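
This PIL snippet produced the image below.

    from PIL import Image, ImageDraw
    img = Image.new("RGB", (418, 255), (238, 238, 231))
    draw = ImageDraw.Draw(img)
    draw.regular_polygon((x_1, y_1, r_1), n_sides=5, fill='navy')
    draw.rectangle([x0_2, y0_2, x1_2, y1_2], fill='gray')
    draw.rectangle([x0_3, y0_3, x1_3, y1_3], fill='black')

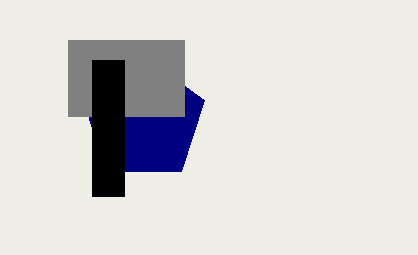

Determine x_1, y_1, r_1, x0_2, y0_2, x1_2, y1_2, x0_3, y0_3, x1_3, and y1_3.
x_1 = 144
y_1 = 120
r_1 = 64
x0_2 = 68
y0_2 = 40
x1_2 = 184
y1_2 = 116
x0_3 = 92
y0_3 = 60
x1_3 = 124
y1_3 = 196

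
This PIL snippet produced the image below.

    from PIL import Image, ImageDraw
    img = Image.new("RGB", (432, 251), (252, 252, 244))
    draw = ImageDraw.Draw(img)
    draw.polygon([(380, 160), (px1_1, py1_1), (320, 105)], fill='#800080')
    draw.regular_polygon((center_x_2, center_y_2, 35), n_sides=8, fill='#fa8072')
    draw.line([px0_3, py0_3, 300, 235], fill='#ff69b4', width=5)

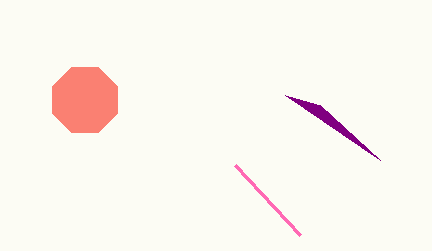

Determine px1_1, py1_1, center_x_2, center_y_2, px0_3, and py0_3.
px1_1 = 285; py1_1 = 95; center_x_2 = 85; center_y_2 = 100; px0_3 = 235; py0_3 = 165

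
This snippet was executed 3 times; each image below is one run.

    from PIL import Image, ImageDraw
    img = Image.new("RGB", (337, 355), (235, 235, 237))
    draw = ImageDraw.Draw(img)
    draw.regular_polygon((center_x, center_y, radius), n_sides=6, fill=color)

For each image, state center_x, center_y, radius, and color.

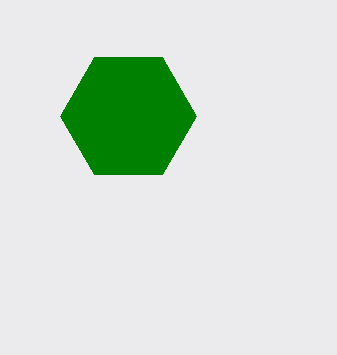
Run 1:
center_x = 128, center_y = 116, radius = 68, color = 'green'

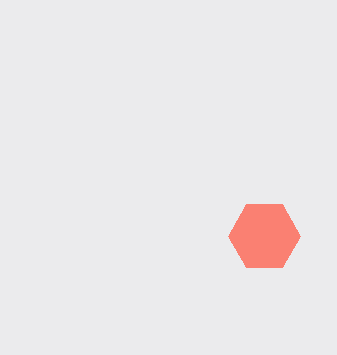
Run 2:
center_x = 264, center_y = 236, radius = 36, color = 'salmon'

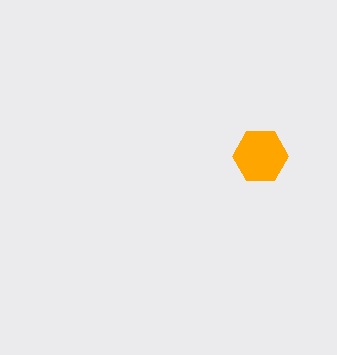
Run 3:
center_x = 260, center_y = 156, radius = 28, color = 'orange'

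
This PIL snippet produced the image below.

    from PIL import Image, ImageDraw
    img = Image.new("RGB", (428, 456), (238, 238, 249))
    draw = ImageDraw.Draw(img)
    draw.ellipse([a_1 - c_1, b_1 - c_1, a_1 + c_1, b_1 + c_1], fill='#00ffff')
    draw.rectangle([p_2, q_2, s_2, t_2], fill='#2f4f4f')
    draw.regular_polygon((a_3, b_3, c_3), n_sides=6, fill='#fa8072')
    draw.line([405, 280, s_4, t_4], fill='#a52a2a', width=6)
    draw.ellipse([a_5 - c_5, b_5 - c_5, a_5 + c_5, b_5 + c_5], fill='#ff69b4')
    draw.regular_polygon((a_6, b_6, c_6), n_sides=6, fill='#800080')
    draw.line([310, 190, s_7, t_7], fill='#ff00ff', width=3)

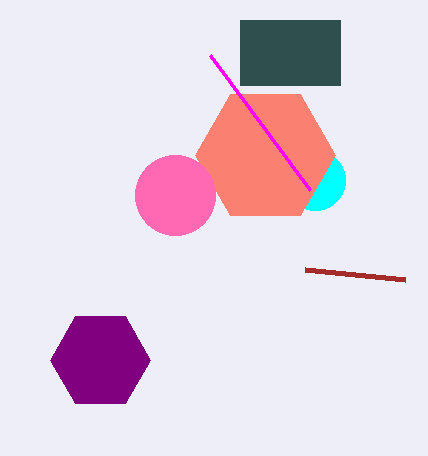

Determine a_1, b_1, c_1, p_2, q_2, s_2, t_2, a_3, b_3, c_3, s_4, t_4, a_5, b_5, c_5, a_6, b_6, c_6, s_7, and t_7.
a_1 = 315
b_1 = 180
c_1 = 30
p_2 = 240
q_2 = 20
s_2 = 340
t_2 = 85
a_3 = 265
b_3 = 155
c_3 = 70
s_4 = 305
t_4 = 270
a_5 = 175
b_5 = 195
c_5 = 40
a_6 = 100
b_6 = 360
c_6 = 50
s_7 = 210
t_7 = 55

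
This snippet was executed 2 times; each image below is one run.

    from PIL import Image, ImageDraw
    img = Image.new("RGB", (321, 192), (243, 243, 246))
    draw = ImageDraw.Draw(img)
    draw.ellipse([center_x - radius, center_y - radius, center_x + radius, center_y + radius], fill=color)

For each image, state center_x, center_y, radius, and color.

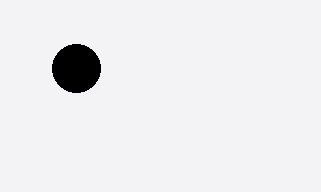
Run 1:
center_x = 76
center_y = 68
radius = 24
color = 'black'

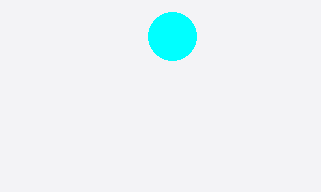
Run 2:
center_x = 172
center_y = 36
radius = 24
color = 'cyan'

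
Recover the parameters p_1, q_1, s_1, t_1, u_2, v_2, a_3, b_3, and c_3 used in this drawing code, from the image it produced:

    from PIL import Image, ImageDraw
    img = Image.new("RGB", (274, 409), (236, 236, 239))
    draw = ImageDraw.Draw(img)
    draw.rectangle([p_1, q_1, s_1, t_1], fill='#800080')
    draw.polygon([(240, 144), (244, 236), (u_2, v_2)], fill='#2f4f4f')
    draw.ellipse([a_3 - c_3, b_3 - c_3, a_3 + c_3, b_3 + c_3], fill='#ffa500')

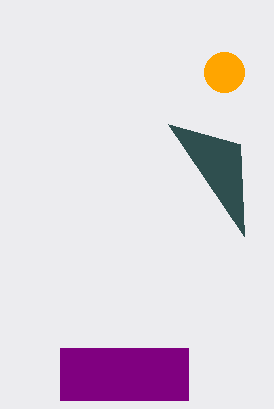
p_1 = 60, q_1 = 348, s_1 = 188, t_1 = 400, u_2 = 168, v_2 = 124, a_3 = 224, b_3 = 72, c_3 = 20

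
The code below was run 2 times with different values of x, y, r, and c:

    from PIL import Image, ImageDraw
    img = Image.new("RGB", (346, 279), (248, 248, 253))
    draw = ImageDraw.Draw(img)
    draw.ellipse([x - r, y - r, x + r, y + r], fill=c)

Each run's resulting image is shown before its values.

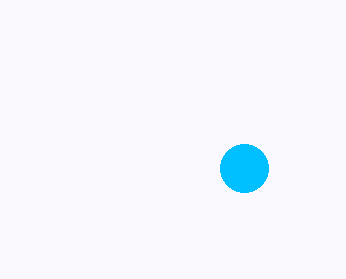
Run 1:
x = 244
y = 168
r = 24
c = 'deepskyblue'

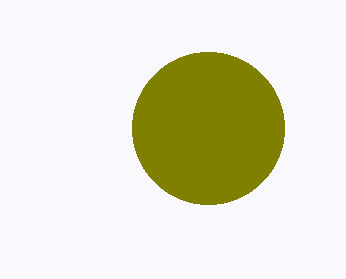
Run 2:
x = 208; y = 128; r = 76; c = 'olive'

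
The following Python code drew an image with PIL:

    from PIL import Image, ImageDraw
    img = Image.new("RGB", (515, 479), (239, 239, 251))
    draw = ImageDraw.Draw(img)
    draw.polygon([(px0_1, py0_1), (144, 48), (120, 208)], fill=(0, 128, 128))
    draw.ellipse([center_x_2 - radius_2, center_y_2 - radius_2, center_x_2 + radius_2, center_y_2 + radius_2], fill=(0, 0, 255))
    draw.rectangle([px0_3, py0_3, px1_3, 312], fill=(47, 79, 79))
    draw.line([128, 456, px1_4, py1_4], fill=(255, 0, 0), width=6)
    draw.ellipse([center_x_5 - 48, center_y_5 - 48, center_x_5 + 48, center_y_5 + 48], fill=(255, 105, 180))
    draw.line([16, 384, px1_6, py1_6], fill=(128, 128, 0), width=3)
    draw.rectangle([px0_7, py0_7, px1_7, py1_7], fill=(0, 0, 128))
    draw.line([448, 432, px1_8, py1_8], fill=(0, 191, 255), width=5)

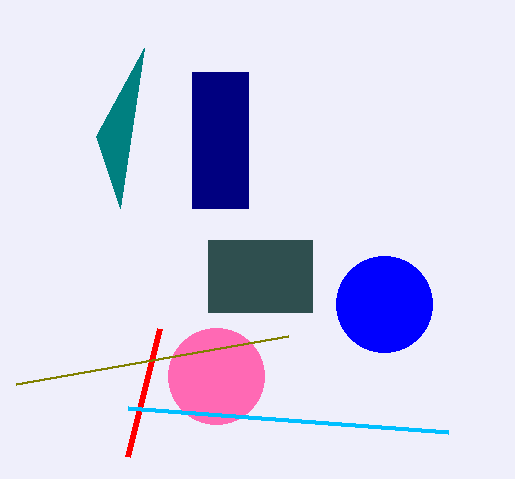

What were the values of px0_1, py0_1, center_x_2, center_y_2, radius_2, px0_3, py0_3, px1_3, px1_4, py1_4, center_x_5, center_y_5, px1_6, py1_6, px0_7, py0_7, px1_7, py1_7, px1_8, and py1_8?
px0_1 = 96; py0_1 = 136; center_x_2 = 384; center_y_2 = 304; radius_2 = 48; px0_3 = 208; py0_3 = 240; px1_3 = 312; px1_4 = 160; py1_4 = 328; center_x_5 = 216; center_y_5 = 376; px1_6 = 288; py1_6 = 336; px0_7 = 192; py0_7 = 72; px1_7 = 248; py1_7 = 208; px1_8 = 128; py1_8 = 408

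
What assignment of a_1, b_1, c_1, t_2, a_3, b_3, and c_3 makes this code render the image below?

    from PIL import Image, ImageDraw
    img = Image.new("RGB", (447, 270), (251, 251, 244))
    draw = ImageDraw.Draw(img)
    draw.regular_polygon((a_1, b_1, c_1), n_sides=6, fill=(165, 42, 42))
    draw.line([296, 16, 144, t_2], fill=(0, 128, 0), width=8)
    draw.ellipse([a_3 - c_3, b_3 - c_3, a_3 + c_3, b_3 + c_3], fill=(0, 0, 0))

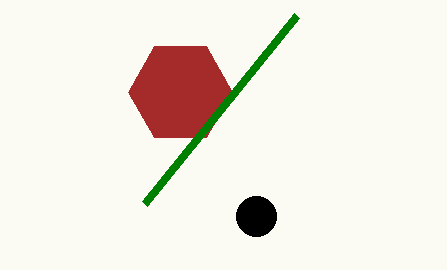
a_1 = 180; b_1 = 92; c_1 = 52; t_2 = 204; a_3 = 256; b_3 = 216; c_3 = 20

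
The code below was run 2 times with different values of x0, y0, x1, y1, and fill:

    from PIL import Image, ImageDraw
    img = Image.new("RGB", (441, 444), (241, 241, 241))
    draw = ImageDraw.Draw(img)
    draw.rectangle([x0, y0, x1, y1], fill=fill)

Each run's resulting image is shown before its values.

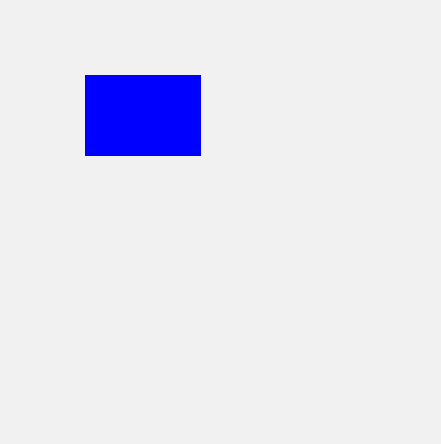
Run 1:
x0 = 85; y0 = 75; x1 = 200; y1 = 155; fill = 'blue'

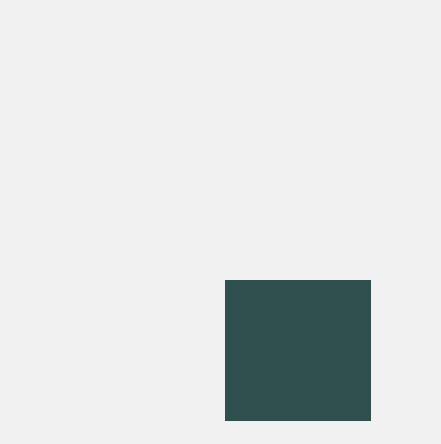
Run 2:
x0 = 225; y0 = 280; x1 = 370; y1 = 420; fill = 'darkslategray'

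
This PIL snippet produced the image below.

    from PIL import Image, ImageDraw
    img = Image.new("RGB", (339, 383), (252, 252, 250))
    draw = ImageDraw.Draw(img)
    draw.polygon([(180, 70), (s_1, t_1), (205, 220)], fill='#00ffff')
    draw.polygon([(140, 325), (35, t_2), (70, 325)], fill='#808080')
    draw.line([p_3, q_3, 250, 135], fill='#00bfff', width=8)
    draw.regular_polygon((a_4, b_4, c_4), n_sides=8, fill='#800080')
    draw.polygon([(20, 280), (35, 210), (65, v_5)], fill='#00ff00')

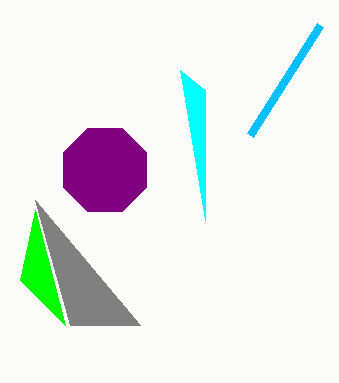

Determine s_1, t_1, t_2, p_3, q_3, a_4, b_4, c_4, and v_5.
s_1 = 205, t_1 = 90, t_2 = 200, p_3 = 320, q_3 = 25, a_4 = 105, b_4 = 170, c_4 = 45, v_5 = 325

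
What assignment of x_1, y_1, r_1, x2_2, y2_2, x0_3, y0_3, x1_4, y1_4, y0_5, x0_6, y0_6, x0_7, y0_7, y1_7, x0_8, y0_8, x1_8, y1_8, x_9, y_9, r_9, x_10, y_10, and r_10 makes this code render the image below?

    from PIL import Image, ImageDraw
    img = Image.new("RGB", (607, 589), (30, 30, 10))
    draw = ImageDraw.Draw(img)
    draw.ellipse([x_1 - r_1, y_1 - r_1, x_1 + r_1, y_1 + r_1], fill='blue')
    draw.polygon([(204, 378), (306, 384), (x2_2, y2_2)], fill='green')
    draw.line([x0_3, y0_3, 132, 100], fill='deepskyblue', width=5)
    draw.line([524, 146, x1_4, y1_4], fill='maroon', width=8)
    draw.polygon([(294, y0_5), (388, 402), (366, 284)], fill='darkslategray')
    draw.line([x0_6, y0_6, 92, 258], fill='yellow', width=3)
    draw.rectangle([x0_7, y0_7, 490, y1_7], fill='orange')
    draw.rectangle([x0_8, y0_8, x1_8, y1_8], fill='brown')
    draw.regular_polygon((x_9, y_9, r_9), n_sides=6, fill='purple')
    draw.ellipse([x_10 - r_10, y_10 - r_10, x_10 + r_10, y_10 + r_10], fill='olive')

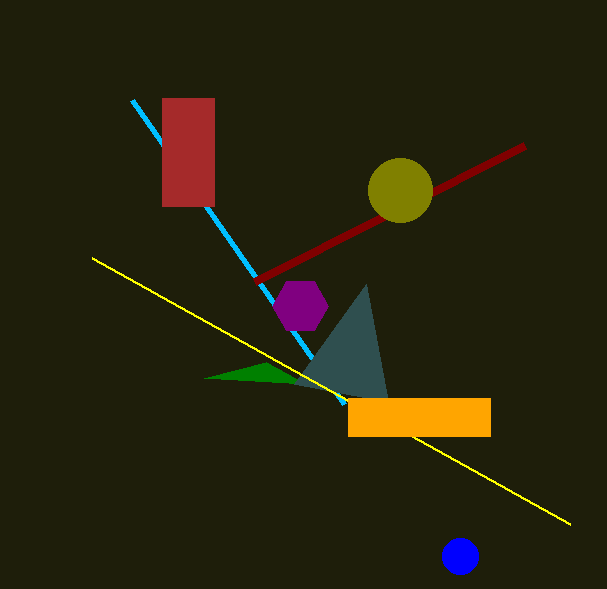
x_1 = 460
y_1 = 556
r_1 = 18
x2_2 = 266
y2_2 = 362
x0_3 = 344
y0_3 = 404
x1_4 = 254
y1_4 = 282
y0_5 = 384
x0_6 = 570
y0_6 = 524
x0_7 = 348
y0_7 = 398
y1_7 = 436
x0_8 = 162
y0_8 = 98
x1_8 = 214
y1_8 = 206
x_9 = 300
y_9 = 306
r_9 = 28
x_10 = 400
y_10 = 190
r_10 = 32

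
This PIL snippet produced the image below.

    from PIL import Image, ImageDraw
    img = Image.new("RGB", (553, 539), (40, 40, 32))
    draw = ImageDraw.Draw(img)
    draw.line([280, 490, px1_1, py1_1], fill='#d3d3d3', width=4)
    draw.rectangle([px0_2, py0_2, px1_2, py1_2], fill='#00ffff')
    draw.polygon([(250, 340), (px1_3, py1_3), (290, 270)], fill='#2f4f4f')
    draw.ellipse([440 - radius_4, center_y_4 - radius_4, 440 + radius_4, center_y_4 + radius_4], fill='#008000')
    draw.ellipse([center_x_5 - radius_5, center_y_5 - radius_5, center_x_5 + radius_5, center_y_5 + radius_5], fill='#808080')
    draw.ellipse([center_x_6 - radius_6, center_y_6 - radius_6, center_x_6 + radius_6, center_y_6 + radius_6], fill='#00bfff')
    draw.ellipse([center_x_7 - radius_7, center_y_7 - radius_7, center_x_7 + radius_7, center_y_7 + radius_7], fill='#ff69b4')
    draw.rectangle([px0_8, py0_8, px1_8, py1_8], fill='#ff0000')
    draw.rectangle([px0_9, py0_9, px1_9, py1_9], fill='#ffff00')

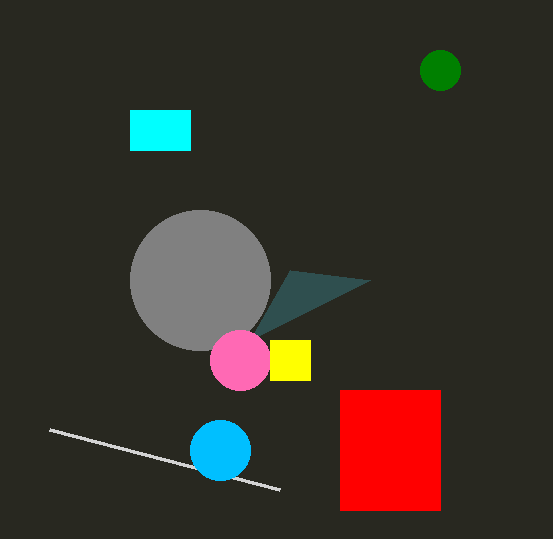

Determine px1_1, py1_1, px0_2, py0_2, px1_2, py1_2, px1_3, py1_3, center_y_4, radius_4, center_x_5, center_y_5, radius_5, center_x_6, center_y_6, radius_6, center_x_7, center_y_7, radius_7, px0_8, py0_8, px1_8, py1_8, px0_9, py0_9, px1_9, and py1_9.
px1_1 = 50, py1_1 = 430, px0_2 = 130, py0_2 = 110, px1_2 = 190, py1_2 = 150, px1_3 = 370, py1_3 = 280, center_y_4 = 70, radius_4 = 20, center_x_5 = 200, center_y_5 = 280, radius_5 = 70, center_x_6 = 220, center_y_6 = 450, radius_6 = 30, center_x_7 = 240, center_y_7 = 360, radius_7 = 30, px0_8 = 340, py0_8 = 390, px1_8 = 440, py1_8 = 510, px0_9 = 270, py0_9 = 340, px1_9 = 310, py1_9 = 380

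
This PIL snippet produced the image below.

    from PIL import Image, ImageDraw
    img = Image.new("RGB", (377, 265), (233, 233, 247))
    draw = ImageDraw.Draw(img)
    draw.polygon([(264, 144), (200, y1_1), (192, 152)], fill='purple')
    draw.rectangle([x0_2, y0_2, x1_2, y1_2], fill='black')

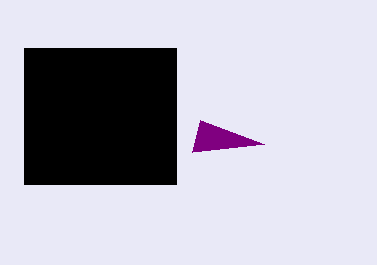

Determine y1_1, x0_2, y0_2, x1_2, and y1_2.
y1_1 = 120; x0_2 = 24; y0_2 = 48; x1_2 = 176; y1_2 = 184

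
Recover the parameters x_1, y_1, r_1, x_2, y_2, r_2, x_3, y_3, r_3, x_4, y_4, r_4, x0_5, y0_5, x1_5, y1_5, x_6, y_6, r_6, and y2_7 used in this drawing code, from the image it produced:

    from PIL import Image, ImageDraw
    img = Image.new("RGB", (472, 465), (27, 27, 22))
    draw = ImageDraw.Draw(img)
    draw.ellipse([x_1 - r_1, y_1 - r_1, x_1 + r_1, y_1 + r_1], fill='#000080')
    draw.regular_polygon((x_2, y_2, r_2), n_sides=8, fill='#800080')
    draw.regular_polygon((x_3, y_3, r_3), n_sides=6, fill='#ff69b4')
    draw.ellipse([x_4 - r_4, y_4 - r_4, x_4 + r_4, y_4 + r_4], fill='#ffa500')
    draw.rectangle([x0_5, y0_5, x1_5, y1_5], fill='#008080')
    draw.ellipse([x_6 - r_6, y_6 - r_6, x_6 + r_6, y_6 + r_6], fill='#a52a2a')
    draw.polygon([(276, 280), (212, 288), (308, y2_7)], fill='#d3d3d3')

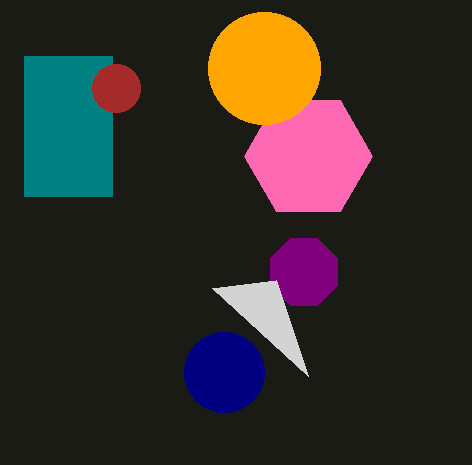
x_1 = 224
y_1 = 372
r_1 = 40
x_2 = 304
y_2 = 272
r_2 = 36
x_3 = 308
y_3 = 156
r_3 = 64
x_4 = 264
y_4 = 68
r_4 = 56
x0_5 = 24
y0_5 = 56
x1_5 = 112
y1_5 = 196
x_6 = 116
y_6 = 88
r_6 = 24
y2_7 = 376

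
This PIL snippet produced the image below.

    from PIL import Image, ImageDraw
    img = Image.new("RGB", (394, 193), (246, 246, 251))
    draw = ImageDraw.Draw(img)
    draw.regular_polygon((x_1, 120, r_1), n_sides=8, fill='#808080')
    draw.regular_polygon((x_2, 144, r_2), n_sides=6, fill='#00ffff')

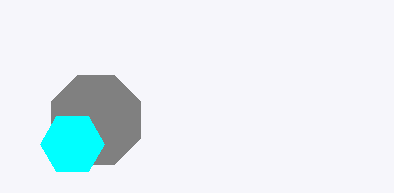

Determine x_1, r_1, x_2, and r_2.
x_1 = 96, r_1 = 48, x_2 = 72, r_2 = 32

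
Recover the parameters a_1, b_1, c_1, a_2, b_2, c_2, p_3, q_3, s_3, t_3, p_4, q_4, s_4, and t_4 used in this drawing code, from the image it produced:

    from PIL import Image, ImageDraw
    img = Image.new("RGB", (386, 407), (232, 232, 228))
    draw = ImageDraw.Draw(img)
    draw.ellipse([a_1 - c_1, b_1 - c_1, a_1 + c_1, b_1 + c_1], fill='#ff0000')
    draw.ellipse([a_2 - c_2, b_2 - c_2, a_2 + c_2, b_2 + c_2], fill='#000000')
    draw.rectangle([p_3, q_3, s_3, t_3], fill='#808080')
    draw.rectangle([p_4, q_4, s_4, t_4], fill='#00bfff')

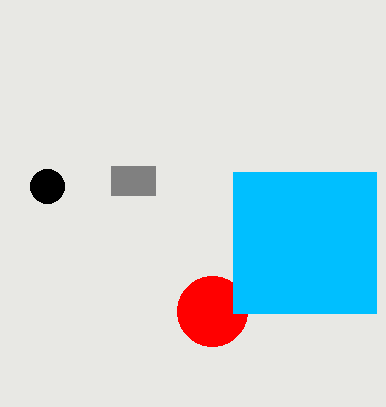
a_1 = 212
b_1 = 311
c_1 = 35
a_2 = 47
b_2 = 186
c_2 = 17
p_3 = 111
q_3 = 166
s_3 = 155
t_3 = 195
p_4 = 233
q_4 = 172
s_4 = 376
t_4 = 313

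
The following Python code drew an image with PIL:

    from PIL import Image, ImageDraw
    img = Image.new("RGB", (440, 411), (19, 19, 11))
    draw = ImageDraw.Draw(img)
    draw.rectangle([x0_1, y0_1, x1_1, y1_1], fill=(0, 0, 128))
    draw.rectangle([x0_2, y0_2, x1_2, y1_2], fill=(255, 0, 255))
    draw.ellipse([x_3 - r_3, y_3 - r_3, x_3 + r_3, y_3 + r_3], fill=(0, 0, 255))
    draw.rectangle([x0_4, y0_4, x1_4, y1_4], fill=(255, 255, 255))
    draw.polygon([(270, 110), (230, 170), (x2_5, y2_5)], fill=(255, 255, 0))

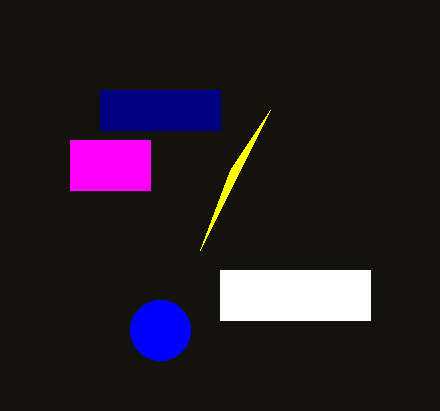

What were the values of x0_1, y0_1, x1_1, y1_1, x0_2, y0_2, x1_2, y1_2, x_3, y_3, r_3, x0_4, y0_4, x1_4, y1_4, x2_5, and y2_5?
x0_1 = 100
y0_1 = 90
x1_1 = 220
y1_1 = 130
x0_2 = 70
y0_2 = 140
x1_2 = 150
y1_2 = 190
x_3 = 160
y_3 = 330
r_3 = 30
x0_4 = 220
y0_4 = 270
x1_4 = 370
y1_4 = 320
x2_5 = 200
y2_5 = 250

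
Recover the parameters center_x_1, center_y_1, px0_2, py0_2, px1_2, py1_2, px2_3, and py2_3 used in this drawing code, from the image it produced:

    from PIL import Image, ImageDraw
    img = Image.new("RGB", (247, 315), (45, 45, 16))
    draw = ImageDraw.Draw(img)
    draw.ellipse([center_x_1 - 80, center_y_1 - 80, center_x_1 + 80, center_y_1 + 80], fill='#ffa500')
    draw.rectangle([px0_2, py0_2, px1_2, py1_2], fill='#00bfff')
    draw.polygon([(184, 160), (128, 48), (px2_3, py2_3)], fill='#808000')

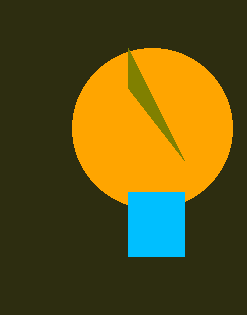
center_x_1 = 152
center_y_1 = 128
px0_2 = 128
py0_2 = 192
px1_2 = 184
py1_2 = 256
px2_3 = 128
py2_3 = 88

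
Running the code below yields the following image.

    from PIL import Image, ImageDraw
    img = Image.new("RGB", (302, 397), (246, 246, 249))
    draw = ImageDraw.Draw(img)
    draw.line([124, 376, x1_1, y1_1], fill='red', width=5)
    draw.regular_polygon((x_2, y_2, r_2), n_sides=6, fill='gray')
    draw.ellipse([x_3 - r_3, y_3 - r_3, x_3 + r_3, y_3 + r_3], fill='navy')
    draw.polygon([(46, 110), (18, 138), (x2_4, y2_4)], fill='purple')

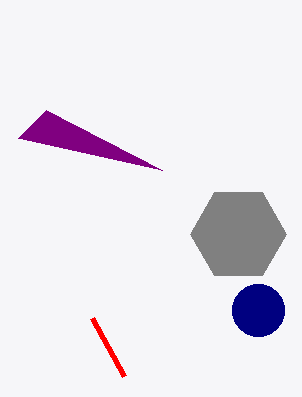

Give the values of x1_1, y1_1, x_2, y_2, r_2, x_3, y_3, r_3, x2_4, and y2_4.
x1_1 = 92
y1_1 = 318
x_2 = 238
y_2 = 234
r_2 = 48
x_3 = 258
y_3 = 310
r_3 = 26
x2_4 = 162
y2_4 = 170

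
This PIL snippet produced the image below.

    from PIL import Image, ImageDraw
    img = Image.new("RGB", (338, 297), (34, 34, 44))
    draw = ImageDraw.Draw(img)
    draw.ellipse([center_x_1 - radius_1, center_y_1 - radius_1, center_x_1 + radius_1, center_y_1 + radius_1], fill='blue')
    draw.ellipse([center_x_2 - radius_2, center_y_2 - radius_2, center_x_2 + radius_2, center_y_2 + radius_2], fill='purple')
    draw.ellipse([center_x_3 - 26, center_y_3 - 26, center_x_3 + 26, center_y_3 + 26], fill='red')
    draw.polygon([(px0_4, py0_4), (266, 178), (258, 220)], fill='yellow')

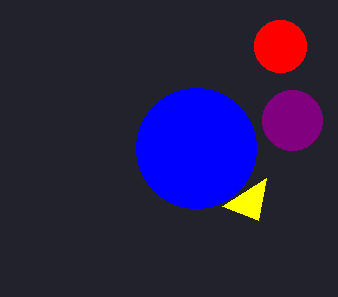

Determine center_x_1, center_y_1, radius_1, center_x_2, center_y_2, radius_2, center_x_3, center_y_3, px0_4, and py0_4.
center_x_1 = 196; center_y_1 = 148; radius_1 = 60; center_x_2 = 292; center_y_2 = 120; radius_2 = 30; center_x_3 = 280; center_y_3 = 46; px0_4 = 222; py0_4 = 206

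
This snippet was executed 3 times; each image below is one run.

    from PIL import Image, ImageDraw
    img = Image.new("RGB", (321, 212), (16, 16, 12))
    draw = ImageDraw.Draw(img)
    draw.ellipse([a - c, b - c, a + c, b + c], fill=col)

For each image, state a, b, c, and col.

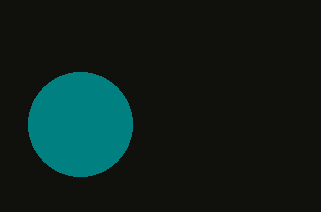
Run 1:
a = 80; b = 124; c = 52; col = 'teal'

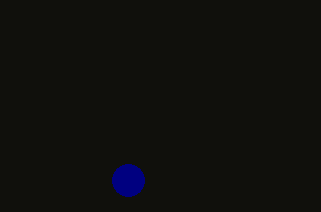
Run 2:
a = 128; b = 180; c = 16; col = 'navy'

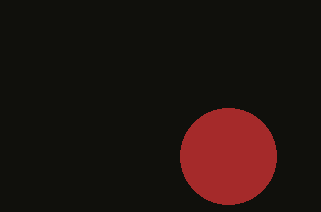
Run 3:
a = 228, b = 156, c = 48, col = 'brown'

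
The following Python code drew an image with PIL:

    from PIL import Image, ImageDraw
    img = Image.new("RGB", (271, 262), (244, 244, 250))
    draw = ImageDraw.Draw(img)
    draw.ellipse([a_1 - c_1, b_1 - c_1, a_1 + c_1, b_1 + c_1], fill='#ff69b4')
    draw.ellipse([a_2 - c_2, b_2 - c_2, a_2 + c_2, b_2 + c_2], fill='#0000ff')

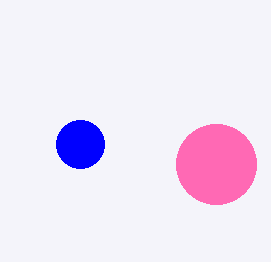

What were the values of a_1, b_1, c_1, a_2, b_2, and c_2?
a_1 = 216; b_1 = 164; c_1 = 40; a_2 = 80; b_2 = 144; c_2 = 24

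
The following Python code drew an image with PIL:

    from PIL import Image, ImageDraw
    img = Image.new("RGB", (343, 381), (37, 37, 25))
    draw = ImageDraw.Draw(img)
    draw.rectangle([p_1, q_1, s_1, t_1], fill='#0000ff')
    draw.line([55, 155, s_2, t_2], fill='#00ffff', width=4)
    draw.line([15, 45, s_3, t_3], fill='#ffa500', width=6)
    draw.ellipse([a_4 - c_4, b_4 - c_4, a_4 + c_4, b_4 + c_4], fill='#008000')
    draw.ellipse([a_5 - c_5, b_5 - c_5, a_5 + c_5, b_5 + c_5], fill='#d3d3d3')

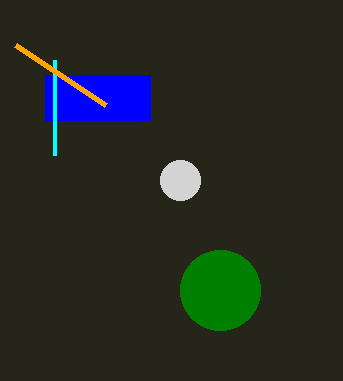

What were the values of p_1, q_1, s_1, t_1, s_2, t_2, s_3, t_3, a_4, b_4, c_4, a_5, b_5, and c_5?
p_1 = 45, q_1 = 75, s_1 = 150, t_1 = 120, s_2 = 55, t_2 = 60, s_3 = 105, t_3 = 105, a_4 = 220, b_4 = 290, c_4 = 40, a_5 = 180, b_5 = 180, c_5 = 20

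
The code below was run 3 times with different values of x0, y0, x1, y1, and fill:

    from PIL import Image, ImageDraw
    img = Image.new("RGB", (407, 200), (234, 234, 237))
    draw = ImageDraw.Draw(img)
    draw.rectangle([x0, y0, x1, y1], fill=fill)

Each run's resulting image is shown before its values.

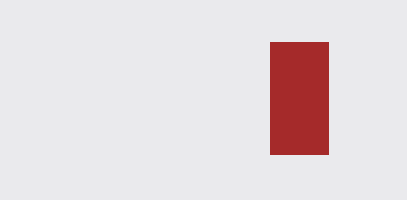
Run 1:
x0 = 270; y0 = 42; x1 = 328; y1 = 154; fill = 'brown'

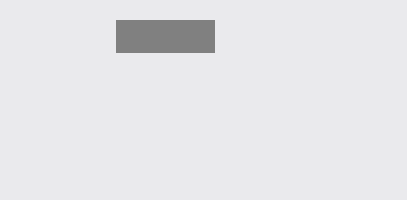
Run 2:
x0 = 116; y0 = 20; x1 = 214; y1 = 52; fill = 'gray'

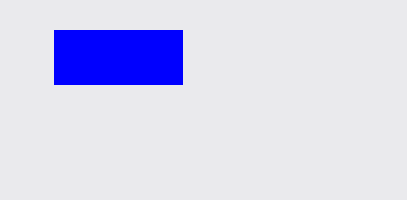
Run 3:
x0 = 54; y0 = 30; x1 = 182; y1 = 84; fill = 'blue'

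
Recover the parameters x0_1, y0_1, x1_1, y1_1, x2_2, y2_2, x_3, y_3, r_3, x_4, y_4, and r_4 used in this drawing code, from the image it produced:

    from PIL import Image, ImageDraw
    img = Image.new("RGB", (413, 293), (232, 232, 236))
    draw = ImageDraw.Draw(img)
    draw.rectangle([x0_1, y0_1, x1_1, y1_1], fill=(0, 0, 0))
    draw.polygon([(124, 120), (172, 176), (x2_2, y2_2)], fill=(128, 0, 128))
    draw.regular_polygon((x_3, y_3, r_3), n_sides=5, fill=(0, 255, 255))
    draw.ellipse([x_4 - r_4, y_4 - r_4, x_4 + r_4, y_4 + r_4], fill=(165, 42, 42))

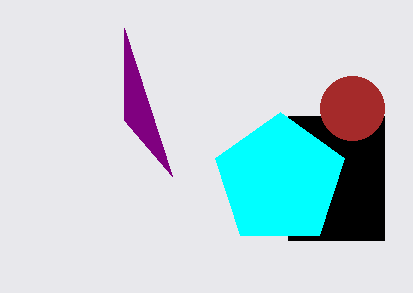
x0_1 = 288; y0_1 = 116; x1_1 = 384; y1_1 = 240; x2_2 = 124; y2_2 = 28; x_3 = 280; y_3 = 180; r_3 = 68; x_4 = 352; y_4 = 108; r_4 = 32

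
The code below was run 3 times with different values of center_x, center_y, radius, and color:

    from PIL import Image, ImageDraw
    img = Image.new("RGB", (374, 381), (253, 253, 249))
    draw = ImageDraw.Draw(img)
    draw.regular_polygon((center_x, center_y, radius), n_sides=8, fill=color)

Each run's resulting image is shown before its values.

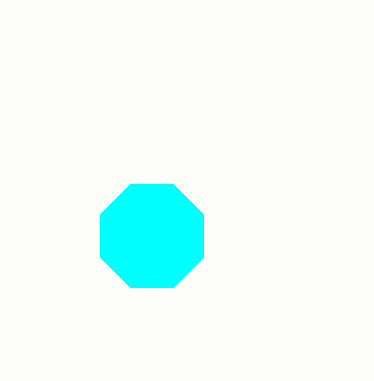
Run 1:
center_x = 152
center_y = 236
radius = 56
color = 'cyan'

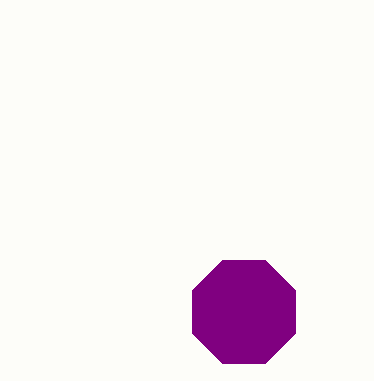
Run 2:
center_x = 244
center_y = 312
radius = 56
color = 'purple'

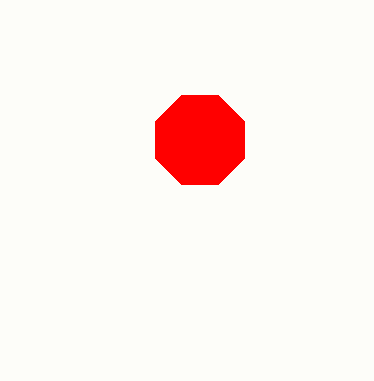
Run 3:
center_x = 200; center_y = 140; radius = 48; color = 'red'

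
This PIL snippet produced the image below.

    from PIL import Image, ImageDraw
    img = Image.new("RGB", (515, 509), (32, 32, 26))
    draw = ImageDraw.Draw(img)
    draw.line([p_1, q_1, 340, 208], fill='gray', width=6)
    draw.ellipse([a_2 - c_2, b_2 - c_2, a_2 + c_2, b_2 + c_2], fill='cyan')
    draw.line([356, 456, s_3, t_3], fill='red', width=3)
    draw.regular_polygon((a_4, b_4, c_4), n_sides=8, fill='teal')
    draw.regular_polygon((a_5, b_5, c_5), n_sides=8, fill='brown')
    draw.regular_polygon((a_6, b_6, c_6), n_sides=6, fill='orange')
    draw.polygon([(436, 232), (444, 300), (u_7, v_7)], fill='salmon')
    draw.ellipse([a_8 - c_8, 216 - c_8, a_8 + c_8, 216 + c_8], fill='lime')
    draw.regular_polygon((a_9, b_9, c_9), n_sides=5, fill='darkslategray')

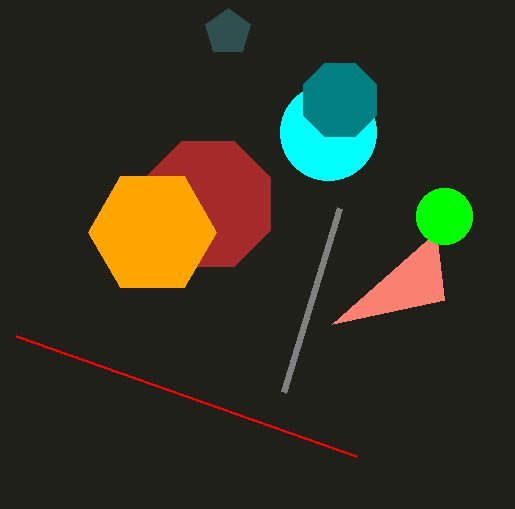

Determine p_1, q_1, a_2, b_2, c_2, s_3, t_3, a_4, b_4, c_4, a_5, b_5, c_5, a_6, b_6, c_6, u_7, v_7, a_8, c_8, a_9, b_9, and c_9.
p_1 = 284
q_1 = 392
a_2 = 328
b_2 = 132
c_2 = 48
s_3 = 16
t_3 = 336
a_4 = 340
b_4 = 100
c_4 = 40
a_5 = 208
b_5 = 204
c_5 = 68
a_6 = 152
b_6 = 232
c_6 = 64
u_7 = 332
v_7 = 324
a_8 = 444
c_8 = 28
a_9 = 228
b_9 = 32
c_9 = 24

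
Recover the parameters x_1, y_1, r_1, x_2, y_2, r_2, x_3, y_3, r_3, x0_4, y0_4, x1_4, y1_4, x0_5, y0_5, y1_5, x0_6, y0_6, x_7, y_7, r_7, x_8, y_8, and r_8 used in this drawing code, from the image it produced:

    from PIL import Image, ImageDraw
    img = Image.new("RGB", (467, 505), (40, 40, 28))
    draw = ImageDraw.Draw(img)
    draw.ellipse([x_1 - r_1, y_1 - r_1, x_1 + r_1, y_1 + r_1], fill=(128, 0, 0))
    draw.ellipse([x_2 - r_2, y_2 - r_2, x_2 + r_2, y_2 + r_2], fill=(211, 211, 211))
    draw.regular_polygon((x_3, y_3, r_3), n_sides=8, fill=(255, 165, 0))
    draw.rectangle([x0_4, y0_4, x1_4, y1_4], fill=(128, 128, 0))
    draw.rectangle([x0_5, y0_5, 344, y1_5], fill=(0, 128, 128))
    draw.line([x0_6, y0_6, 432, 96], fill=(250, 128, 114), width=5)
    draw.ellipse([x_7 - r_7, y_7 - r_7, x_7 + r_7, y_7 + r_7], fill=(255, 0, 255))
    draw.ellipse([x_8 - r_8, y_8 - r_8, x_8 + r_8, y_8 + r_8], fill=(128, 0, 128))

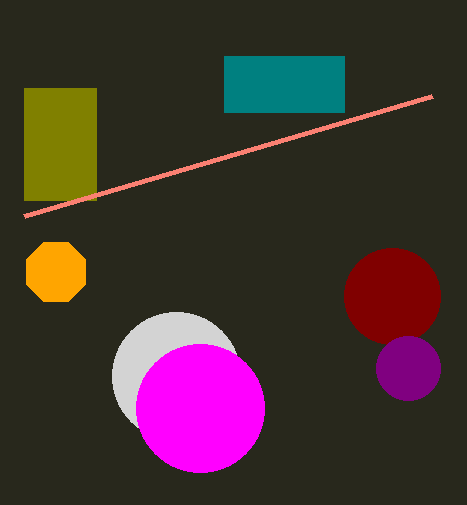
x_1 = 392
y_1 = 296
r_1 = 48
x_2 = 176
y_2 = 376
r_2 = 64
x_3 = 56
y_3 = 272
r_3 = 32
x0_4 = 24
y0_4 = 88
x1_4 = 96
y1_4 = 200
x0_5 = 224
y0_5 = 56
y1_5 = 112
x0_6 = 24
y0_6 = 216
x_7 = 200
y_7 = 408
r_7 = 64
x_8 = 408
y_8 = 368
r_8 = 32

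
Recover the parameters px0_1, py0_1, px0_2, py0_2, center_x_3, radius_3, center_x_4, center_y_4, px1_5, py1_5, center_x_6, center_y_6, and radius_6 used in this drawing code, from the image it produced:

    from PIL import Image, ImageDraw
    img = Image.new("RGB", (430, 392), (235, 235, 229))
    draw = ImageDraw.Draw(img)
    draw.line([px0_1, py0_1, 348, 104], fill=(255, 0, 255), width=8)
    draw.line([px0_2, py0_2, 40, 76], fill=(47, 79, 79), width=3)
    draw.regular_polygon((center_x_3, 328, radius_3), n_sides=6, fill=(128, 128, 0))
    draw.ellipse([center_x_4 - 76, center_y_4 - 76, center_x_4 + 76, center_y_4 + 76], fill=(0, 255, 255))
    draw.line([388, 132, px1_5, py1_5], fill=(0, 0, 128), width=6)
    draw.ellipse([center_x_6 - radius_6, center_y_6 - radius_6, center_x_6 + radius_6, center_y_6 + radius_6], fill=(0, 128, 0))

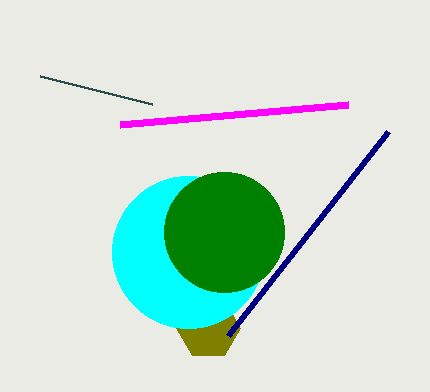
px0_1 = 120; py0_1 = 124; px0_2 = 152; py0_2 = 104; center_x_3 = 208; radius_3 = 32; center_x_4 = 188; center_y_4 = 252; px1_5 = 228; py1_5 = 336; center_x_6 = 224; center_y_6 = 232; radius_6 = 60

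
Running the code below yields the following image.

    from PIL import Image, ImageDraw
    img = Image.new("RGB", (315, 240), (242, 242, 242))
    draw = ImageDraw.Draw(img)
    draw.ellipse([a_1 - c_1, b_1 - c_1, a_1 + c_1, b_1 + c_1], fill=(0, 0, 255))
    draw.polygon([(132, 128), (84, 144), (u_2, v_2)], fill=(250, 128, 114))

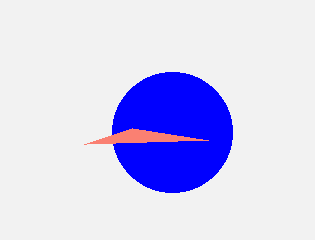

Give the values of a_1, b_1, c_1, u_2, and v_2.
a_1 = 172; b_1 = 132; c_1 = 60; u_2 = 208; v_2 = 140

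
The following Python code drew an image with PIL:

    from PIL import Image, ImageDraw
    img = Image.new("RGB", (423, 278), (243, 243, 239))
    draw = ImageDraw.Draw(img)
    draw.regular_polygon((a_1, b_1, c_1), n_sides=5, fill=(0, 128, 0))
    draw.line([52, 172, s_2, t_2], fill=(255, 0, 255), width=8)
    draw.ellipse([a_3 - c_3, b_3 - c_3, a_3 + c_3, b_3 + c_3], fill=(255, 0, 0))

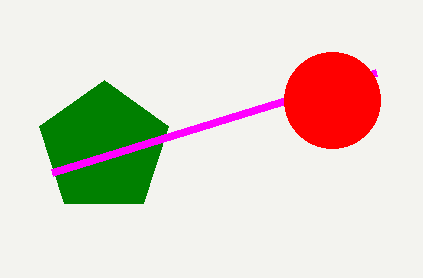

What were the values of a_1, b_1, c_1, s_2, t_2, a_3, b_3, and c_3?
a_1 = 104, b_1 = 148, c_1 = 68, s_2 = 376, t_2 = 72, a_3 = 332, b_3 = 100, c_3 = 48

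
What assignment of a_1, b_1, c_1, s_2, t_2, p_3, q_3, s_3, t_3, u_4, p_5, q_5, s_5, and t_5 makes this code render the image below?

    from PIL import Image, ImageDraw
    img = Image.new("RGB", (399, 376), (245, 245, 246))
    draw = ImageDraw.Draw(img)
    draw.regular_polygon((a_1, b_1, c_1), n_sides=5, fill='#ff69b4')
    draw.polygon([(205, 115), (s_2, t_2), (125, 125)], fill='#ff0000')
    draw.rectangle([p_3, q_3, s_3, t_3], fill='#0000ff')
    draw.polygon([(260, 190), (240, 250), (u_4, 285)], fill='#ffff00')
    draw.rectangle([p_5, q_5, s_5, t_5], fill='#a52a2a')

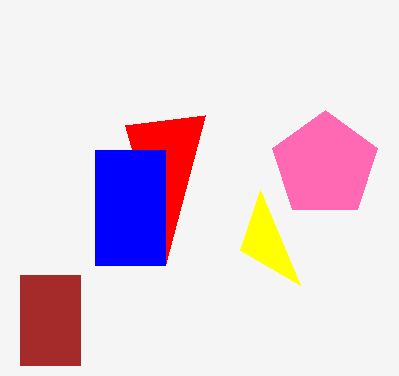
a_1 = 325
b_1 = 165
c_1 = 55
s_2 = 165
t_2 = 265
p_3 = 95
q_3 = 150
s_3 = 165
t_3 = 265
u_4 = 300
p_5 = 20
q_5 = 275
s_5 = 80
t_5 = 365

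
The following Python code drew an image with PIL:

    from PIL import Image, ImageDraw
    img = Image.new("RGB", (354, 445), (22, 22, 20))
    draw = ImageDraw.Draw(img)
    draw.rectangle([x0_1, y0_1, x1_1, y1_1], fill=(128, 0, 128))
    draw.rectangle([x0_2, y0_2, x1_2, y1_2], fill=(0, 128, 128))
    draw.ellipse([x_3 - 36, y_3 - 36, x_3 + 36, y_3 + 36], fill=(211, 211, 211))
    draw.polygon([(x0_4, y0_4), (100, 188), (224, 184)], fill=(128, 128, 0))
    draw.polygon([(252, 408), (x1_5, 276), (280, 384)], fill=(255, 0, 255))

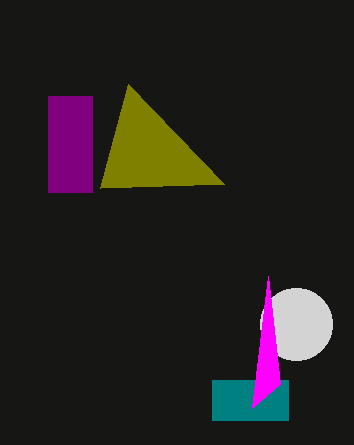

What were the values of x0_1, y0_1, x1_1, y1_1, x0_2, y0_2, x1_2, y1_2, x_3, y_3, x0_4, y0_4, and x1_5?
x0_1 = 48; y0_1 = 96; x1_1 = 92; y1_1 = 192; x0_2 = 212; y0_2 = 380; x1_2 = 288; y1_2 = 420; x_3 = 296; y_3 = 324; x0_4 = 128; y0_4 = 84; x1_5 = 268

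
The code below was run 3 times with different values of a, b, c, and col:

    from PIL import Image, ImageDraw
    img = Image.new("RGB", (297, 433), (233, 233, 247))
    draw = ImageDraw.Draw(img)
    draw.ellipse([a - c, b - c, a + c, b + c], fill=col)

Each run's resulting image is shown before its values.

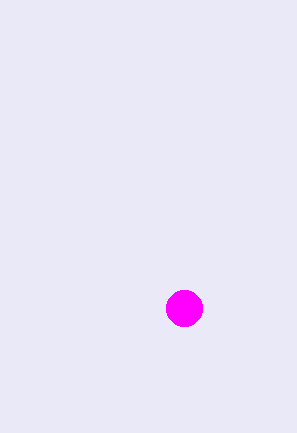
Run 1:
a = 184, b = 308, c = 18, col = 'magenta'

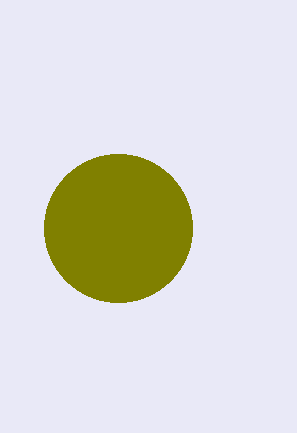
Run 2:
a = 118, b = 228, c = 74, col = 'olive'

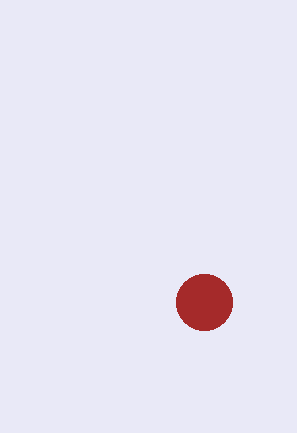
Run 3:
a = 204, b = 302, c = 28, col = 'brown'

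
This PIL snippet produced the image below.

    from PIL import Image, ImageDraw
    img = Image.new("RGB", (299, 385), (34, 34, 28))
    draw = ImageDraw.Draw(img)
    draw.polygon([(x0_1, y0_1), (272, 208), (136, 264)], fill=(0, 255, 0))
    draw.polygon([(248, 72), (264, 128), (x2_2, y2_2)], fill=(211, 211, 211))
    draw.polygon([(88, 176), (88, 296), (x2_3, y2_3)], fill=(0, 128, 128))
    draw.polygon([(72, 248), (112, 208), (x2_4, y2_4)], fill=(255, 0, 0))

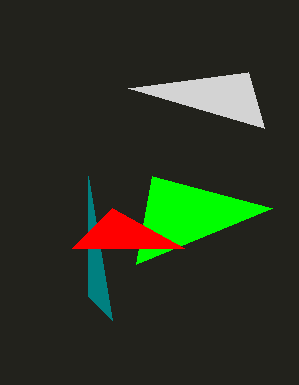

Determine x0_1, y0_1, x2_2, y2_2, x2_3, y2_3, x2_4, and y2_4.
x0_1 = 152
y0_1 = 176
x2_2 = 128
y2_2 = 88
x2_3 = 112
y2_3 = 320
x2_4 = 184
y2_4 = 248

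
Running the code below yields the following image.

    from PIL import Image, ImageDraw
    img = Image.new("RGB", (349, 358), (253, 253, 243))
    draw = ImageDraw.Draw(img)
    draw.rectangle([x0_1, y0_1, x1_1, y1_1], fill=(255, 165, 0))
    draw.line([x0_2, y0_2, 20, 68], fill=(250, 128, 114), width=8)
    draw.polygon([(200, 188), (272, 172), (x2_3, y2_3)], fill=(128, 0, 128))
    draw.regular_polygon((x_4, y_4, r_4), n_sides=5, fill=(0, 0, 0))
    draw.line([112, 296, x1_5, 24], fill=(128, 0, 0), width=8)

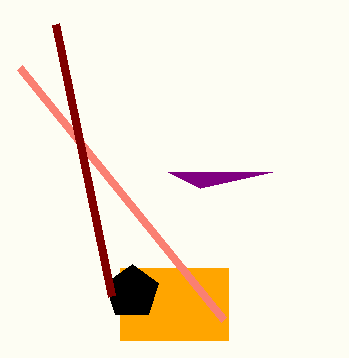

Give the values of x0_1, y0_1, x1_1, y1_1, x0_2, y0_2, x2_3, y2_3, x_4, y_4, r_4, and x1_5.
x0_1 = 120, y0_1 = 268, x1_1 = 228, y1_1 = 340, x0_2 = 224, y0_2 = 320, x2_3 = 168, y2_3 = 172, x_4 = 132, y_4 = 292, r_4 = 28, x1_5 = 56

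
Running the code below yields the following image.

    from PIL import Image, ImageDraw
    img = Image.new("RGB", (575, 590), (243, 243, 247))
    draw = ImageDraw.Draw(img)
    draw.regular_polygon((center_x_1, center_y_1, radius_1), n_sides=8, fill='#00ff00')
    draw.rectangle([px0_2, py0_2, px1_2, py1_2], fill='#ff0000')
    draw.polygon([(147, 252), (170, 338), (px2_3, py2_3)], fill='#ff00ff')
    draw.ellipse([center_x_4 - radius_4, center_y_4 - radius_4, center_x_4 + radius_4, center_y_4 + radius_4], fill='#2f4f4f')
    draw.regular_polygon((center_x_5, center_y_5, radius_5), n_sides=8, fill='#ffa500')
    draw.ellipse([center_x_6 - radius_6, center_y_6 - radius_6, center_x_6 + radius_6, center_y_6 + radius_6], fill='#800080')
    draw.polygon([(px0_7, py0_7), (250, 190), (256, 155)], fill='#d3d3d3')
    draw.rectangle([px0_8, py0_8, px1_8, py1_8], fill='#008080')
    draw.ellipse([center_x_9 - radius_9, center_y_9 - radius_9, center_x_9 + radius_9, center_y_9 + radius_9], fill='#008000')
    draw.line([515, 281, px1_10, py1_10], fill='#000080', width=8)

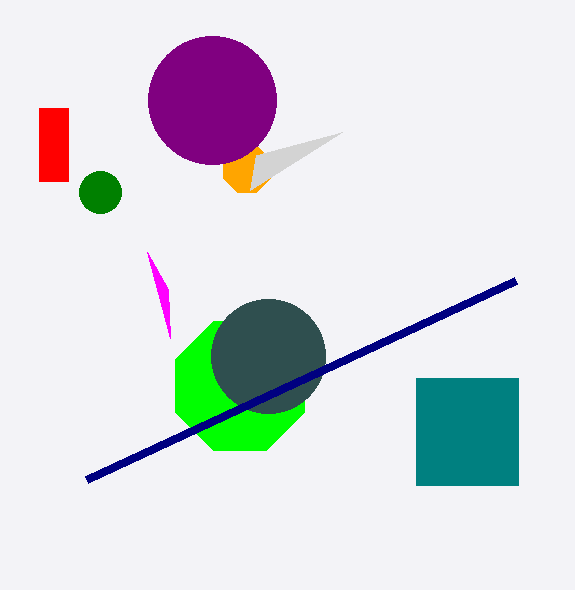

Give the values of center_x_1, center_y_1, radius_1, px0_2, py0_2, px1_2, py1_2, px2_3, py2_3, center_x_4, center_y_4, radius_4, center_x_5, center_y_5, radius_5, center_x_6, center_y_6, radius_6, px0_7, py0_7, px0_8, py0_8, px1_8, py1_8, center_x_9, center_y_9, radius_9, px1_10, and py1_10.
center_x_1 = 240; center_y_1 = 386; radius_1 = 70; px0_2 = 39; py0_2 = 108; px1_2 = 68; py1_2 = 181; px2_3 = 168; py2_3 = 289; center_x_4 = 268; center_y_4 = 356; radius_4 = 57; center_x_5 = 247; center_y_5 = 169; radius_5 = 25; center_x_6 = 212; center_y_6 = 100; radius_6 = 64; px0_7 = 342; py0_7 = 132; px0_8 = 416; py0_8 = 378; px1_8 = 518; py1_8 = 485; center_x_9 = 100; center_y_9 = 192; radius_9 = 21; px1_10 = 86; py1_10 = 480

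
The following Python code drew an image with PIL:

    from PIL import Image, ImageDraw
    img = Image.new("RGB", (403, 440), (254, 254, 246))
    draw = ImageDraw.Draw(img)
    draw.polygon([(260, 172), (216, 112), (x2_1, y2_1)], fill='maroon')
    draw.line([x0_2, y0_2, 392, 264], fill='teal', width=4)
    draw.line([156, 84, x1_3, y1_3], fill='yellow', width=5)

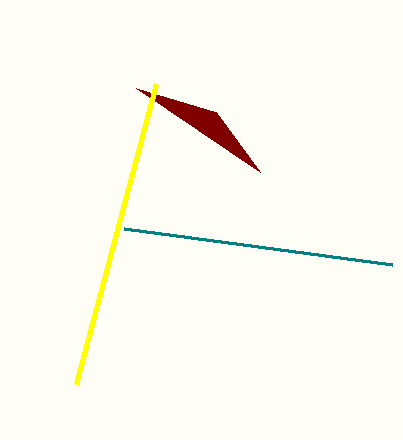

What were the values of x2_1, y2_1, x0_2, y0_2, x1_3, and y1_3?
x2_1 = 136
y2_1 = 88
x0_2 = 124
y0_2 = 228
x1_3 = 76
y1_3 = 384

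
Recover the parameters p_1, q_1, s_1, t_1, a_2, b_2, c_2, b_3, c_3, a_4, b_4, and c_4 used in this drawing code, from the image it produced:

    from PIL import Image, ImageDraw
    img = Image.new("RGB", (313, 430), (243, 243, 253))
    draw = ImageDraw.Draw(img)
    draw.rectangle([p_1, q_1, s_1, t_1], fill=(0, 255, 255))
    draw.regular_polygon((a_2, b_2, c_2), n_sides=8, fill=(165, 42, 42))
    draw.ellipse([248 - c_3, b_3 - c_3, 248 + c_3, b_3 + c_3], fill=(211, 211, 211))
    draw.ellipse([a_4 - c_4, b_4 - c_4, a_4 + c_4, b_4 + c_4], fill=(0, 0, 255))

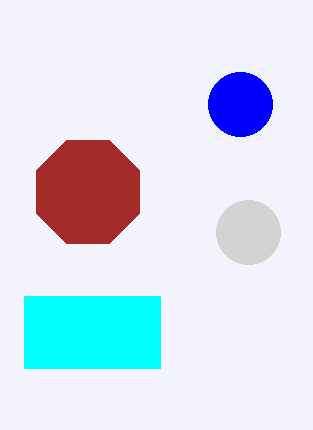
p_1 = 24, q_1 = 296, s_1 = 160, t_1 = 368, a_2 = 88, b_2 = 192, c_2 = 56, b_3 = 232, c_3 = 32, a_4 = 240, b_4 = 104, c_4 = 32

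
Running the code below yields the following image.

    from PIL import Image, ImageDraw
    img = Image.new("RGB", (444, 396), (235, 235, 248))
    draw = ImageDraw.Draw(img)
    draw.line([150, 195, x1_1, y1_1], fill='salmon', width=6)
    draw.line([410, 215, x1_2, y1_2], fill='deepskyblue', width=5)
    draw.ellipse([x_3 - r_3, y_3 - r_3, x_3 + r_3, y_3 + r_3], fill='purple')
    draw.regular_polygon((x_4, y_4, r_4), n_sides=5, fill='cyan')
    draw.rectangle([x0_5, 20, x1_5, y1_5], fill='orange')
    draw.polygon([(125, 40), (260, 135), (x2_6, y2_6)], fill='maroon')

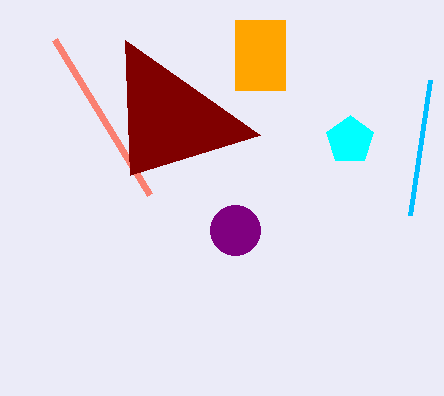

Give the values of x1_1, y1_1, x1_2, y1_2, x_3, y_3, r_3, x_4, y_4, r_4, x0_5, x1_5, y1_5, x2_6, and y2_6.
x1_1 = 55, y1_1 = 40, x1_2 = 430, y1_2 = 80, x_3 = 235, y_3 = 230, r_3 = 25, x_4 = 350, y_4 = 140, r_4 = 25, x0_5 = 235, x1_5 = 285, y1_5 = 90, x2_6 = 130, y2_6 = 175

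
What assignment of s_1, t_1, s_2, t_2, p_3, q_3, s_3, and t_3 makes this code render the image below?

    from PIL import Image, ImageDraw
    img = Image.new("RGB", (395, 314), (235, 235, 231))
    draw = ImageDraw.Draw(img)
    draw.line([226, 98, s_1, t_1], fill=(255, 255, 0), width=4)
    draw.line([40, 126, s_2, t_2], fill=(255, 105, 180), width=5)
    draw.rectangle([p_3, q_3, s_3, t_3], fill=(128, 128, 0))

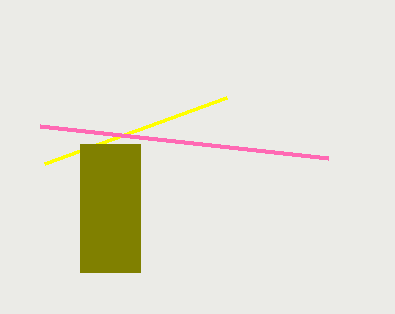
s_1 = 44
t_1 = 164
s_2 = 328
t_2 = 158
p_3 = 80
q_3 = 144
s_3 = 140
t_3 = 272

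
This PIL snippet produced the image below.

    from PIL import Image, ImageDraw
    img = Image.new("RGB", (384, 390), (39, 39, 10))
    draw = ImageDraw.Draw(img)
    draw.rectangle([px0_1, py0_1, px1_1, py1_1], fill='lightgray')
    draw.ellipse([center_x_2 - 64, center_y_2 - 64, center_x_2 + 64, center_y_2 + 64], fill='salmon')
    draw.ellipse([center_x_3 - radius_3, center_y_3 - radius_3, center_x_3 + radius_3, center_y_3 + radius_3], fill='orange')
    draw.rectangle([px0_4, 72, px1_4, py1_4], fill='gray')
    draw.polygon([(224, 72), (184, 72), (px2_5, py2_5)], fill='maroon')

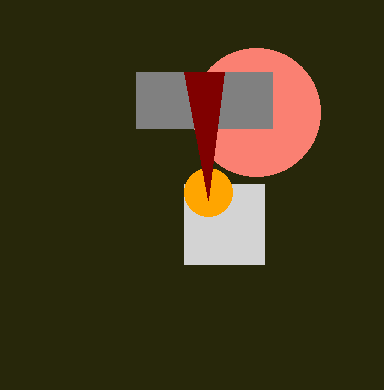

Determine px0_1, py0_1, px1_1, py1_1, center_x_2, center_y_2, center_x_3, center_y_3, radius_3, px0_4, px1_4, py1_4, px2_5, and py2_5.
px0_1 = 184; py0_1 = 184; px1_1 = 264; py1_1 = 264; center_x_2 = 256; center_y_2 = 112; center_x_3 = 208; center_y_3 = 192; radius_3 = 24; px0_4 = 136; px1_4 = 272; py1_4 = 128; px2_5 = 208; py2_5 = 200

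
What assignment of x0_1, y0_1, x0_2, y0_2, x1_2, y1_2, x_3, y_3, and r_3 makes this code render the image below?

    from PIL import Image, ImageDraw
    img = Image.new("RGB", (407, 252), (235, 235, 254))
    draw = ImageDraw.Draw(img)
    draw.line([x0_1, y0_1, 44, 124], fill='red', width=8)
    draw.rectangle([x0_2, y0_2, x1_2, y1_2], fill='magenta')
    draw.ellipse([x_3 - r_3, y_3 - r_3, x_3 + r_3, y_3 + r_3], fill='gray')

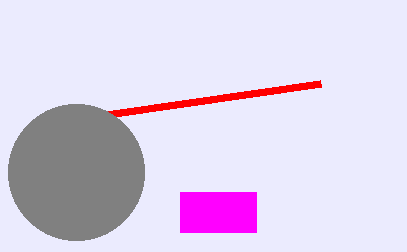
x0_1 = 320; y0_1 = 84; x0_2 = 180; y0_2 = 192; x1_2 = 256; y1_2 = 232; x_3 = 76; y_3 = 172; r_3 = 68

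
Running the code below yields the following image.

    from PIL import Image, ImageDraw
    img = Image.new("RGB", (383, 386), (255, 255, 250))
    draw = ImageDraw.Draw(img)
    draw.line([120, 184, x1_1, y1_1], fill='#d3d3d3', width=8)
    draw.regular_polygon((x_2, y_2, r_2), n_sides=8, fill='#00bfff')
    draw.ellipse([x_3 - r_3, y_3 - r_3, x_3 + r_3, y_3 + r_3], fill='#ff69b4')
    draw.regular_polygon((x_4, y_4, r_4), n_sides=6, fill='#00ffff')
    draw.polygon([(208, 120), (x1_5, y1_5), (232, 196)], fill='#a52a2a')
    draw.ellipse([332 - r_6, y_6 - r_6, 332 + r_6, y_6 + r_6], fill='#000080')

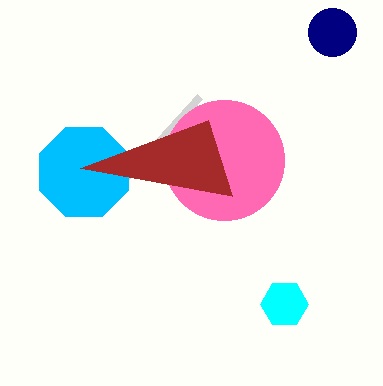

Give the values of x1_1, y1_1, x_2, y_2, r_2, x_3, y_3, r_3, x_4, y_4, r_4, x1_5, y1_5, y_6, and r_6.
x1_1 = 200; y1_1 = 96; x_2 = 84; y_2 = 172; r_2 = 48; x_3 = 224; y_3 = 160; r_3 = 60; x_4 = 284; y_4 = 304; r_4 = 24; x1_5 = 80; y1_5 = 168; y_6 = 32; r_6 = 24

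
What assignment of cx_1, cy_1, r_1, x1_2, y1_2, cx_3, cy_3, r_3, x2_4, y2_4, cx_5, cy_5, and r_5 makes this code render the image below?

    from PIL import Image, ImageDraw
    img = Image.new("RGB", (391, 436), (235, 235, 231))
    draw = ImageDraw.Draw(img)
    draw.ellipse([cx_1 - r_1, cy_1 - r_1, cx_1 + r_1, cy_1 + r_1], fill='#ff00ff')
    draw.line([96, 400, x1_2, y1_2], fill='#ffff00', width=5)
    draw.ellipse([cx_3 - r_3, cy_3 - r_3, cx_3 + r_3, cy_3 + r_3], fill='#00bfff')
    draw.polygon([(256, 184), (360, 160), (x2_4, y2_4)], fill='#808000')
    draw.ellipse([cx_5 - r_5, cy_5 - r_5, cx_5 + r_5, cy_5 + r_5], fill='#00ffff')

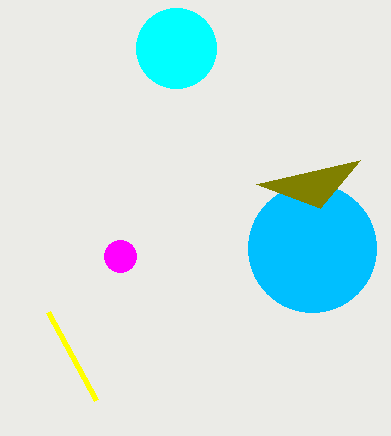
cx_1 = 120, cy_1 = 256, r_1 = 16, x1_2 = 48, y1_2 = 312, cx_3 = 312, cy_3 = 248, r_3 = 64, x2_4 = 320, y2_4 = 208, cx_5 = 176, cy_5 = 48, r_5 = 40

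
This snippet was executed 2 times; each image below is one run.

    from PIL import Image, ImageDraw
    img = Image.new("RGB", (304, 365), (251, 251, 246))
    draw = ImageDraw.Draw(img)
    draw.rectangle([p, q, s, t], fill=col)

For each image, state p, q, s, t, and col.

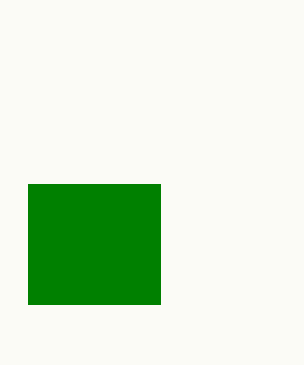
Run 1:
p = 28; q = 184; s = 160; t = 304; col = 'green'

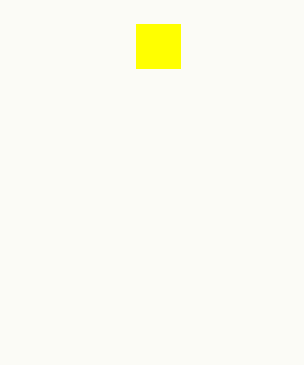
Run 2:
p = 136, q = 24, s = 180, t = 68, col = 'yellow'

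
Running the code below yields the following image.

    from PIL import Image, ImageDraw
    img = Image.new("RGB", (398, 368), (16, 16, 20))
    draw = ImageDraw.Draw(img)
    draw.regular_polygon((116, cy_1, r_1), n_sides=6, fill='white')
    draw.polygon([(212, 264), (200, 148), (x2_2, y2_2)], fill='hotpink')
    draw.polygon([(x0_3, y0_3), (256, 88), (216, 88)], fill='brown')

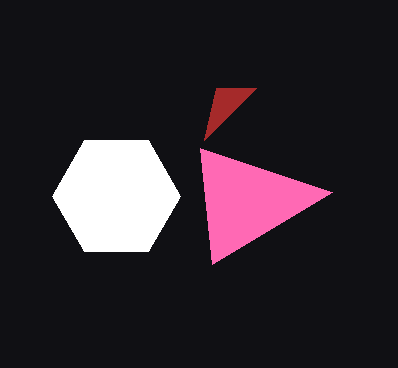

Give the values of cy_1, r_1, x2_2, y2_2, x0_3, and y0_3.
cy_1 = 196; r_1 = 64; x2_2 = 332; y2_2 = 192; x0_3 = 204; y0_3 = 140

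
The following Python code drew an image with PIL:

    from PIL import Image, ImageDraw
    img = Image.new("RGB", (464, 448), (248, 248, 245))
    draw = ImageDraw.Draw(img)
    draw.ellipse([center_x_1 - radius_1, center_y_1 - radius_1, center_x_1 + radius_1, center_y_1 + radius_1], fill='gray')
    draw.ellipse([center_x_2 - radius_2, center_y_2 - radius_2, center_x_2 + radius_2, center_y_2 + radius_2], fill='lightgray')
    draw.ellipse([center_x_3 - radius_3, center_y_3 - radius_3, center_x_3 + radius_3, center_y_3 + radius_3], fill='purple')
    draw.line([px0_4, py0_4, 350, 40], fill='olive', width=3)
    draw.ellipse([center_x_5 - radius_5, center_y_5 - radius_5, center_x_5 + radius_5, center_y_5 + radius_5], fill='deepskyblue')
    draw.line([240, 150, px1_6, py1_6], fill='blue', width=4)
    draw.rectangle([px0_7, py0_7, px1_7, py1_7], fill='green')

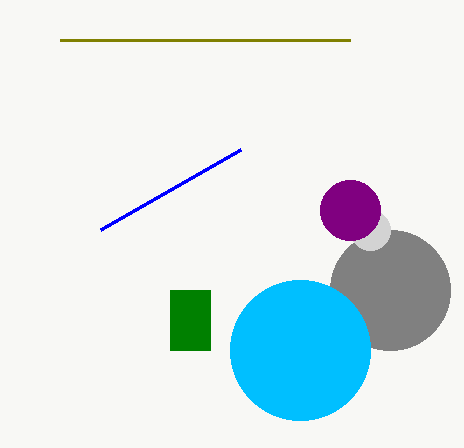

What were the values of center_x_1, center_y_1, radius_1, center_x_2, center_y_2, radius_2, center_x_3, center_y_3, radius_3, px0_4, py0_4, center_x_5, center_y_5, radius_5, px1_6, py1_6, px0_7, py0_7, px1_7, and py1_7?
center_x_1 = 390, center_y_1 = 290, radius_1 = 60, center_x_2 = 370, center_y_2 = 230, radius_2 = 20, center_x_3 = 350, center_y_3 = 210, radius_3 = 30, px0_4 = 60, py0_4 = 40, center_x_5 = 300, center_y_5 = 350, radius_5 = 70, px1_6 = 100, py1_6 = 230, px0_7 = 170, py0_7 = 290, px1_7 = 210, py1_7 = 350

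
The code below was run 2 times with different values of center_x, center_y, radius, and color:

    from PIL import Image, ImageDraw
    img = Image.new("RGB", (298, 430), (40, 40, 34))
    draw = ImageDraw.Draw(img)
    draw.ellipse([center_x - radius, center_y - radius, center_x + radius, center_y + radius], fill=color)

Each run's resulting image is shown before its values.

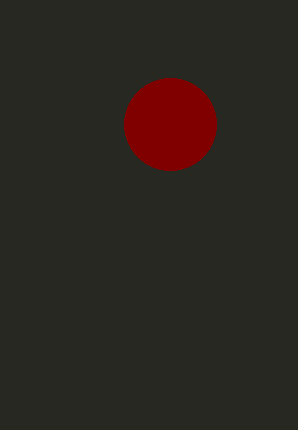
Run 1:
center_x = 170; center_y = 124; radius = 46; color = 'maroon'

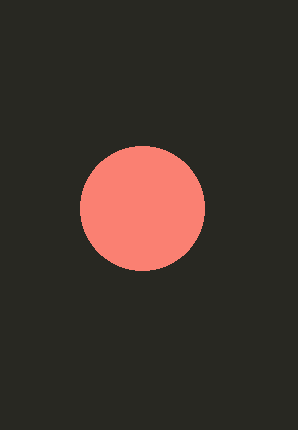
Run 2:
center_x = 142, center_y = 208, radius = 62, color = 'salmon'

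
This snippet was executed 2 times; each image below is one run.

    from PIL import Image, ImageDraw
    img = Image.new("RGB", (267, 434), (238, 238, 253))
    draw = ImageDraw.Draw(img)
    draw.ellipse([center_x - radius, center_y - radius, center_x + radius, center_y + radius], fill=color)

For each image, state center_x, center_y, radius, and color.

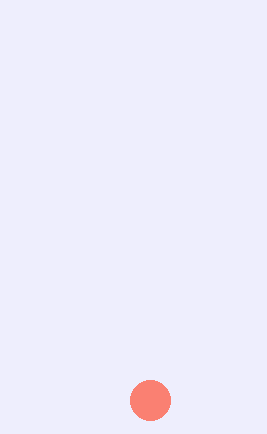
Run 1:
center_x = 150; center_y = 400; radius = 20; color = 'salmon'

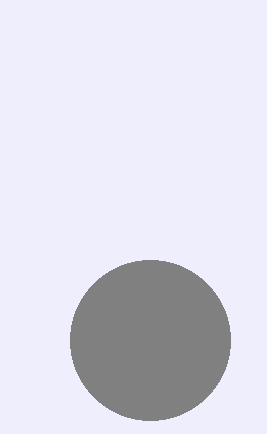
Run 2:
center_x = 150; center_y = 340; radius = 80; color = 'gray'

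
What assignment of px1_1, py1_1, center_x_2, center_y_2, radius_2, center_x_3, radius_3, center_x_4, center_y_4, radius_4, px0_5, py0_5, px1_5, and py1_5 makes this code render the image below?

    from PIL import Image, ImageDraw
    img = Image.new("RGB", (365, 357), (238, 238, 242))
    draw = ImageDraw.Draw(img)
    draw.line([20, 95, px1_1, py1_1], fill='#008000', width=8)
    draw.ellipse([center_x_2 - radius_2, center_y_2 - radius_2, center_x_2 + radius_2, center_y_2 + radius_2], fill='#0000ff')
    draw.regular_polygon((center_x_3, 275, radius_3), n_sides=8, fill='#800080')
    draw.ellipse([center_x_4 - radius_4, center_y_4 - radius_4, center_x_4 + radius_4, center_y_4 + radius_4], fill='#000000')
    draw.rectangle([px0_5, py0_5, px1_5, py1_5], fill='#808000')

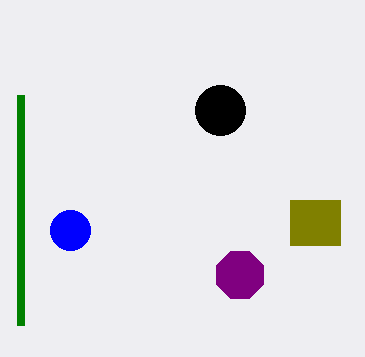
px1_1 = 20, py1_1 = 325, center_x_2 = 70, center_y_2 = 230, radius_2 = 20, center_x_3 = 240, radius_3 = 25, center_x_4 = 220, center_y_4 = 110, radius_4 = 25, px0_5 = 290, py0_5 = 200, px1_5 = 340, py1_5 = 245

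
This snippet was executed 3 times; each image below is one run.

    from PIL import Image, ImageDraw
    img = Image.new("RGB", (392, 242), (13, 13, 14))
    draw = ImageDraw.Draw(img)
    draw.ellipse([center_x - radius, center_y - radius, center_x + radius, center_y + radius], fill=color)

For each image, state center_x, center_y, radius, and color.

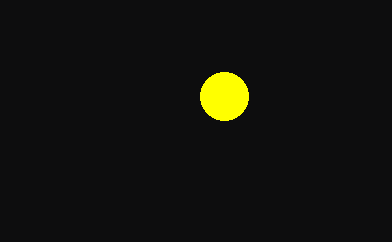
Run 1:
center_x = 224
center_y = 96
radius = 24
color = 'yellow'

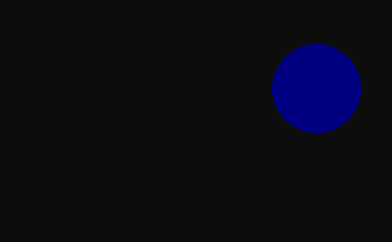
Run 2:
center_x = 316; center_y = 88; radius = 44; color = 'navy'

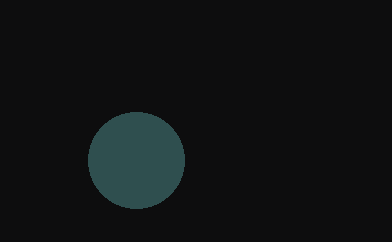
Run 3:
center_x = 136; center_y = 160; radius = 48; color = 'darkslategray'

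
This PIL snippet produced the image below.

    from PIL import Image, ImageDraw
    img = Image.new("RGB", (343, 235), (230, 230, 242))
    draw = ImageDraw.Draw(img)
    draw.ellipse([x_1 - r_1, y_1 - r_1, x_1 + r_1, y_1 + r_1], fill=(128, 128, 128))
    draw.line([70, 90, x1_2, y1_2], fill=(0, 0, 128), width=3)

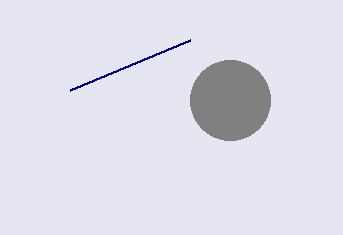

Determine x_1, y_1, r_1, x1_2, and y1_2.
x_1 = 230, y_1 = 100, r_1 = 40, x1_2 = 190, y1_2 = 40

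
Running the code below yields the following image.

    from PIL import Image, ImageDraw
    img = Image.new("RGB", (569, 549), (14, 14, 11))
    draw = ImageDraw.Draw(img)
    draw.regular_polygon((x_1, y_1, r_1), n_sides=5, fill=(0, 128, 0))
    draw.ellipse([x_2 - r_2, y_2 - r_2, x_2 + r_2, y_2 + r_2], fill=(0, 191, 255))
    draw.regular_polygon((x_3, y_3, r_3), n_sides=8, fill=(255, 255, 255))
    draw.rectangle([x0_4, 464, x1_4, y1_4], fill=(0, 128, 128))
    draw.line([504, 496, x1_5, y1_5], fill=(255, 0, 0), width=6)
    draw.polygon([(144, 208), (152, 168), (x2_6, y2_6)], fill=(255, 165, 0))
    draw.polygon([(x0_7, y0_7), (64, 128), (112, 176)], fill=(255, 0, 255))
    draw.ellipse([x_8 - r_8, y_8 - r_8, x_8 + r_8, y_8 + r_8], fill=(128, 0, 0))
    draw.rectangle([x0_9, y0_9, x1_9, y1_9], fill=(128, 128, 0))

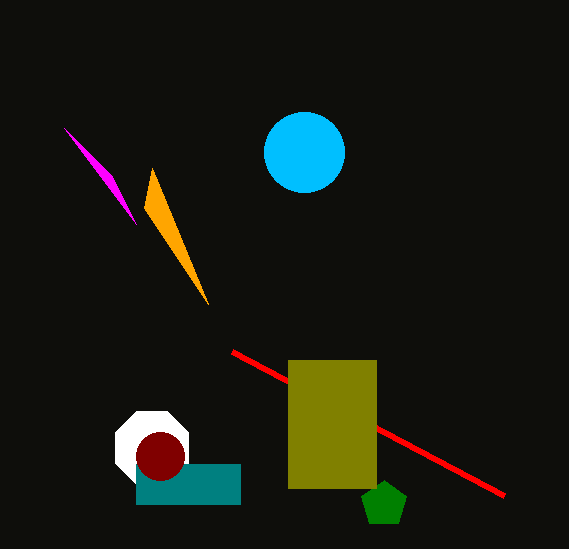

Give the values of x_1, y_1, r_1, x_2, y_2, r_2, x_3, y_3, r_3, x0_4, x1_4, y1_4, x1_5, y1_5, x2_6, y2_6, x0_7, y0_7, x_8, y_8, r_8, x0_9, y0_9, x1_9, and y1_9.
x_1 = 384
y_1 = 504
r_1 = 24
x_2 = 304
y_2 = 152
r_2 = 40
x_3 = 152
y_3 = 448
r_3 = 40
x0_4 = 136
x1_4 = 240
y1_4 = 504
x1_5 = 232
y1_5 = 352
x2_6 = 208
y2_6 = 304
x0_7 = 136
y0_7 = 224
x_8 = 160
y_8 = 456
r_8 = 24
x0_9 = 288
y0_9 = 360
x1_9 = 376
y1_9 = 488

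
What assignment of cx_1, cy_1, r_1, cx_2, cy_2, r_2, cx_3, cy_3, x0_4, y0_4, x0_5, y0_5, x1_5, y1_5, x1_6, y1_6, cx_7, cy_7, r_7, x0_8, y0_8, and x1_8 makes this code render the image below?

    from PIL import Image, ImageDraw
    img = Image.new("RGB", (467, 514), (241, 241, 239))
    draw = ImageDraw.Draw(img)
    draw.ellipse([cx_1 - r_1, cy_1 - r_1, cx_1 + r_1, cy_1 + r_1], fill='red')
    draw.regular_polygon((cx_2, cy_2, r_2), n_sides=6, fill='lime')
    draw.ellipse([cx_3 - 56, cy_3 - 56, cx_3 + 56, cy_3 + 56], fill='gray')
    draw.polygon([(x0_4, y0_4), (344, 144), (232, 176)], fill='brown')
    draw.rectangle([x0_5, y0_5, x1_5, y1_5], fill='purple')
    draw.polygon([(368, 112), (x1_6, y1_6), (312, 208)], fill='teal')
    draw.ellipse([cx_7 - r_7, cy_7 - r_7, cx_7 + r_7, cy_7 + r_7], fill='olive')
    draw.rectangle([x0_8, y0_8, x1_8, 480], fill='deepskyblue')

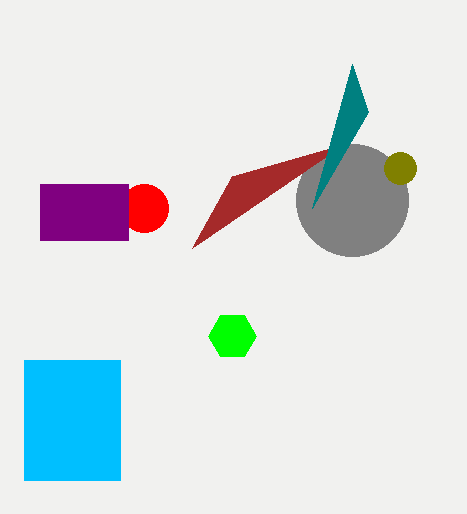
cx_1 = 144
cy_1 = 208
r_1 = 24
cx_2 = 232
cy_2 = 336
r_2 = 24
cx_3 = 352
cy_3 = 200
x0_4 = 192
y0_4 = 248
x0_5 = 40
y0_5 = 184
x1_5 = 128
y1_5 = 240
x1_6 = 352
y1_6 = 64
cx_7 = 400
cy_7 = 168
r_7 = 16
x0_8 = 24
y0_8 = 360
x1_8 = 120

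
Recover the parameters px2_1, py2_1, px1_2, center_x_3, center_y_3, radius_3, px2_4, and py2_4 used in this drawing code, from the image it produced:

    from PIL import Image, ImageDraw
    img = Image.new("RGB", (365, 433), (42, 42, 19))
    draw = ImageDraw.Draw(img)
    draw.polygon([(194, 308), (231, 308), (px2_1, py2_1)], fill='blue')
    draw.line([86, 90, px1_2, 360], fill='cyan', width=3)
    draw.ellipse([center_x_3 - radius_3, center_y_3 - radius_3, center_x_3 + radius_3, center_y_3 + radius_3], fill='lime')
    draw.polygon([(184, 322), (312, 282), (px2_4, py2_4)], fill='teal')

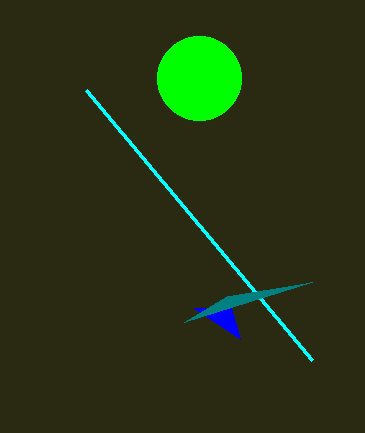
px2_1 = 240
py2_1 = 339
px1_2 = 312
center_x_3 = 199
center_y_3 = 78
radius_3 = 42
px2_4 = 227
py2_4 = 296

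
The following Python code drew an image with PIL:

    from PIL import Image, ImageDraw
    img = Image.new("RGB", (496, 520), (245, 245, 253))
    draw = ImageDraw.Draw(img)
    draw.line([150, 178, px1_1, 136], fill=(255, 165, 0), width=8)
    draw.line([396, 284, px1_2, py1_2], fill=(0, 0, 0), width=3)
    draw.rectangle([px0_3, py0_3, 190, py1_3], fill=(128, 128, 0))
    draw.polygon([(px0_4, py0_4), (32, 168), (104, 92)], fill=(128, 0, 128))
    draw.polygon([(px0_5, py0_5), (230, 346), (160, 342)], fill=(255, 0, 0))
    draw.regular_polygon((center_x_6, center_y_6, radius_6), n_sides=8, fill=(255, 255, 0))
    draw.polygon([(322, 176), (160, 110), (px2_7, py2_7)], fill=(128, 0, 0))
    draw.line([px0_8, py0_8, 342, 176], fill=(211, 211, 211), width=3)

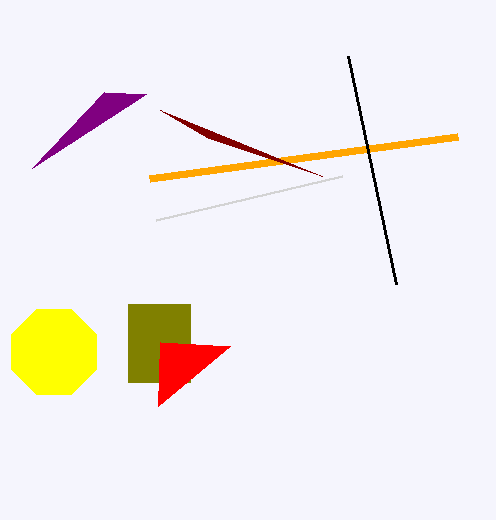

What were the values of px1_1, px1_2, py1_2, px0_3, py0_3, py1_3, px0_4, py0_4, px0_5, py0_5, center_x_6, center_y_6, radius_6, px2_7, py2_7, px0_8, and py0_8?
px1_1 = 458
px1_2 = 348
py1_2 = 56
px0_3 = 128
py0_3 = 304
py1_3 = 382
px0_4 = 146
py0_4 = 94
px0_5 = 158
py0_5 = 406
center_x_6 = 54
center_y_6 = 352
radius_6 = 46
px2_7 = 208
py2_7 = 138
px0_8 = 156
py0_8 = 220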